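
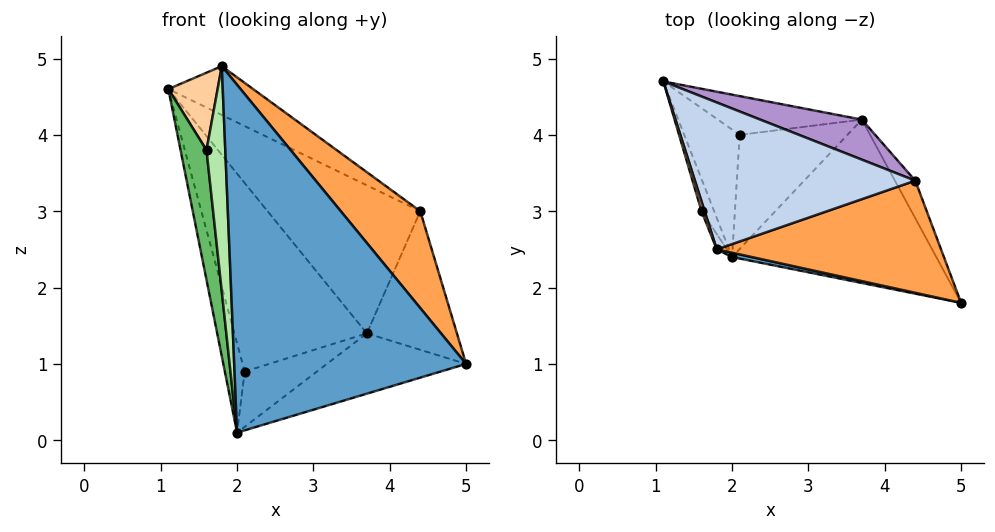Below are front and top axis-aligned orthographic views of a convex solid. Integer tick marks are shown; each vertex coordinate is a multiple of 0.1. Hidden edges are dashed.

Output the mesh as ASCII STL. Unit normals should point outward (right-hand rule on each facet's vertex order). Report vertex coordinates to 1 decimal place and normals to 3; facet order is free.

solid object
 facet normal -0.200 -0.980 0.012
  outer loop
   vertex 2.0 2.4 0.1
   vertex 5.0 1.8 1.0
   vertex 1.8 2.5 4.9
  endloop
 endfacet
 facet normal 0.505 0.272 0.819
  outer loop
   vertex 4.4 3.4 3.0
   vertex 1.1 4.7 4.6
   vertex 1.8 2.5 4.9
  endloop
 endfacet
 facet normal 0.615 -0.516 0.597
  outer loop
   vertex 4.4 3.4 3.0
   vertex 1.8 2.5 4.9
   vertex 5.0 1.8 1.0
  endloop
 endfacet
 facet normal -0.954 -0.298 0.038
  outer loop
   vertex 1.6 3.0 3.8
   vertex 1.8 2.5 4.9
   vertex 1.1 4.7 4.6
  endloop
 endfacet
 facet normal -0.965 -0.254 -0.063
  outer loop
   vertex 1.6 3.0 3.8
   vertex 1.1 4.7 4.6
   vertex 2.0 2.4 0.1
  endloop
 endfacet
 facet normal -0.905 -0.425 -0.029
  outer loop
   vertex 1.6 3.0 3.8
   vertex 2.0 2.4 0.1
   vertex 1.8 2.5 4.9
  endloop
 endfacet
 facet normal 0.331 0.327 -0.885
  outer loop
   vertex 3.7 4.2 1.4
   vertex 5.0 1.8 1.0
   vertex 2.0 2.4 0.1
  endloop
 endfacet
 facet normal 0.862 0.489 -0.133
  outer loop
   vertex 3.7 4.2 1.4
   vertex 4.4 3.4 3.0
   vertex 5.0 1.8 1.0
  endloop
 endfacet
 facet normal 0.452 0.861 0.233
  outer loop
   vertex 3.7 4.2 1.4
   vertex 1.1 4.7 4.6
   vertex 4.4 3.4 3.0
  endloop
 endfacet
 facet normal -0.935 0.204 -0.291
  outer loop
   vertex 2.1 4.0 0.9
   vertex 2.0 2.4 0.1
   vertex 1.1 4.7 4.6
  endloop
 endfacet
 facet normal -0.059 0.978 -0.201
  outer loop
   vertex 2.1 4.0 0.9
   vertex 1.1 4.7 4.6
   vertex 3.7 4.2 1.4
  endloop
 endfacet
 facet normal 0.221 0.425 -0.878
  outer loop
   vertex 2.1 4.0 0.9
   vertex 3.7 4.2 1.4
   vertex 2.0 2.4 0.1
  endloop
 endfacet
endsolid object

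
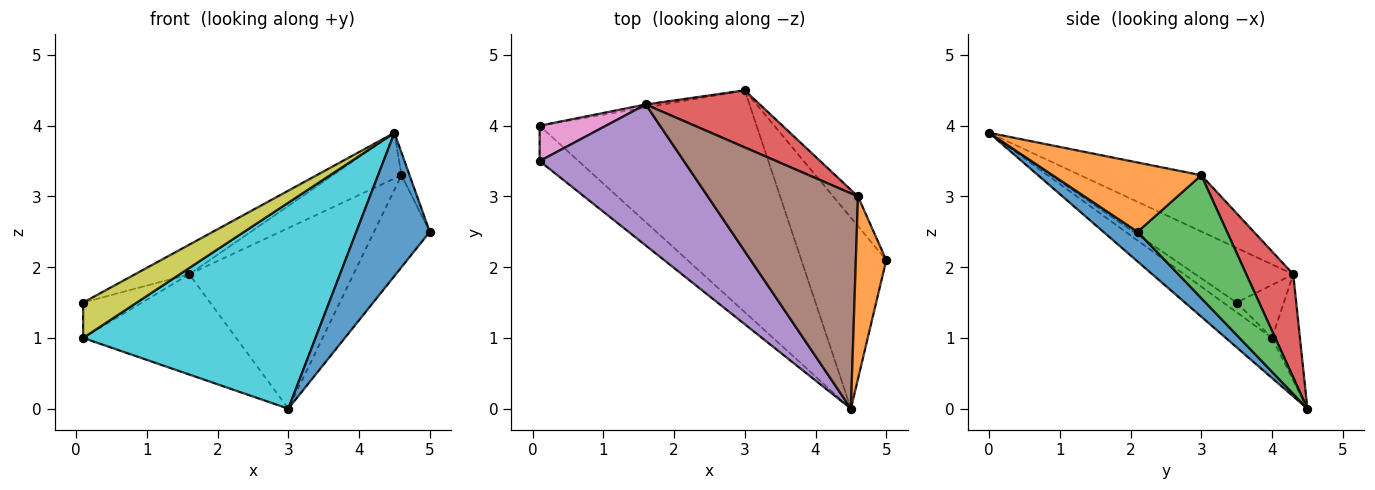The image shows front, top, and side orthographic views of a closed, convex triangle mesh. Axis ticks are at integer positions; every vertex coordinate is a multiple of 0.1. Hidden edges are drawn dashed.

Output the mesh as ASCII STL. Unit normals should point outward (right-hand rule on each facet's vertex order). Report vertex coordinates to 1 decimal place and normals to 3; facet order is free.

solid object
 facet normal 0.270 -0.578 -0.770
  outer loop
   vertex 3.0 4.5 0.0
   vertex 5.0 2.1 2.5
   vertex 4.5 0.0 3.9
  endloop
 endfacet
 facet normal 0.915 0.050 0.401
  outer loop
   vertex 4.6 3.0 3.3
   vertex 4.5 0.0 3.9
   vertex 5.0 2.1 2.5
  endloop
 endfacet
 facet normal 0.836 0.522 -0.168
  outer loop
   vertex 4.6 3.0 3.3
   vertex 5.0 2.1 2.5
   vertex 3.0 4.5 0.0
  endloop
 endfacet
 facet normal 0.263 0.920 0.291
  outer loop
   vertex 1.6 4.3 1.9
   vertex 4.6 3.0 3.3
   vertex 3.0 4.5 0.0
  endloop
 endfacet
 facet normal -0.347 0.193 0.918
  outer loop
   vertex 1.6 4.3 1.9
   vertex 0.1 3.5 1.5
   vertex 4.5 0.0 3.9
  endloop
 endfacet
 facet normal -0.344 0.195 0.918
  outer loop
   vertex 1.6 4.3 1.9
   vertex 4.5 0.0 3.9
   vertex 4.6 3.0 3.3
  endloop
 endfacet
 facet normal -0.492 0.615 0.615
  outer loop
   vertex 0.1 4.0 1.0
   vertex 0.1 3.5 1.5
   vertex 1.6 4.3 1.9
  endloop
 endfacet
 facet normal -0.179 0.983 -0.029
  outer loop
   vertex 0.1 4.0 1.0
   vertex 1.6 4.3 1.9
   vertex 3.0 4.5 0.0
  endloop
 endfacet
 facet normal -0.174 -0.696 -0.696
  outer loop
   vertex 0.1 4.0 1.0
   vertex 4.5 0.0 3.9
   vertex 0.1 3.5 1.5
  endloop
 endfacet
 facet normal -0.134 -0.674 -0.726
  outer loop
   vertex 0.1 4.0 1.0
   vertex 3.0 4.5 0.0
   vertex 4.5 0.0 3.9
  endloop
 endfacet
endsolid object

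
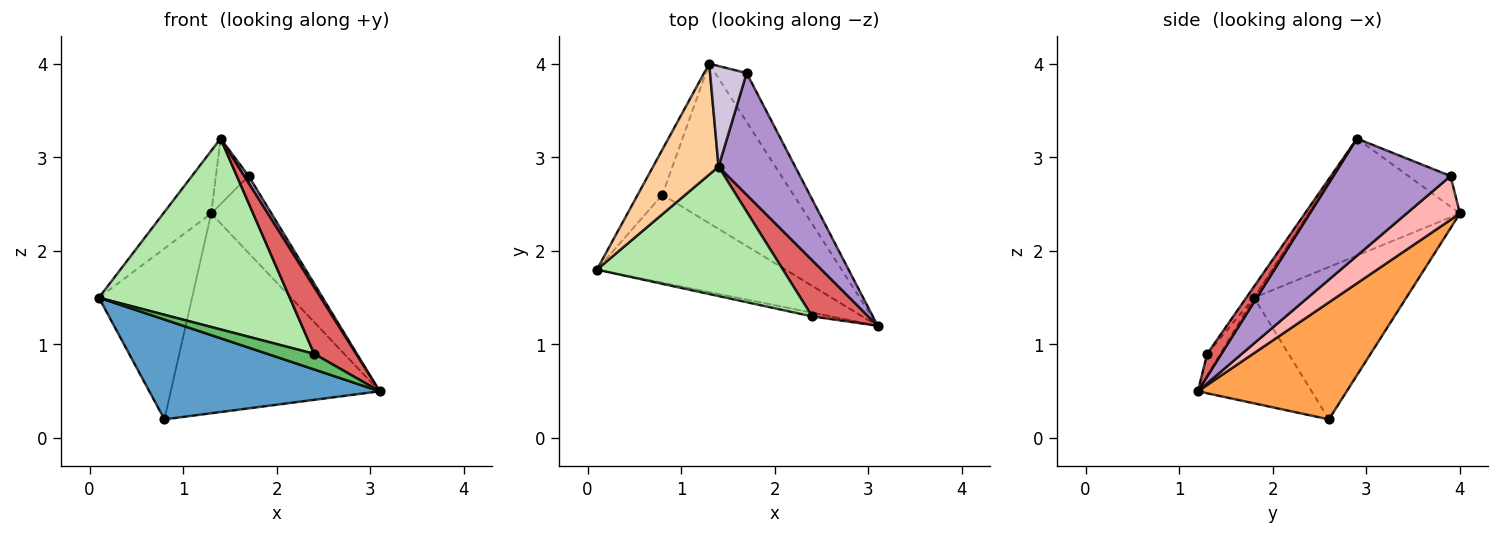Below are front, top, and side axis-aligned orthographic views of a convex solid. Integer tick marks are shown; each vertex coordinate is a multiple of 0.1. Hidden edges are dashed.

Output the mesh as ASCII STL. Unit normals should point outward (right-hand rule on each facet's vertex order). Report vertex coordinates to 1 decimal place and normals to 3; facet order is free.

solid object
 facet normal -0.347 -0.704 -0.620
  outer loop
   vertex 0.8 2.6 0.2
   vertex 3.1 1.2 0.5
   vertex 0.1 1.8 1.5
  endloop
 endfacet
 facet normal -0.845 0.517 -0.137
  outer loop
   vertex 0.8 2.6 0.2
   vertex 0.1 1.8 1.5
   vertex 1.3 4.0 2.4
  endloop
 endfacet
 facet normal 0.487 0.683 -0.545
  outer loop
   vertex 0.8 2.6 0.2
   vertex 1.3 4.0 2.4
   vertex 3.1 1.2 0.5
  endloop
 endfacet
 facet normal -0.841 0.266 0.471
  outer loop
   vertex 1.4 2.9 3.2
   vertex 1.3 4.0 2.4
   vertex 0.1 1.8 1.5
  endloop
 endfacet
 facet normal -0.263 -0.938 -0.225
  outer loop
   vertex 2.4 1.3 0.9
   vertex 0.1 1.8 1.5
   vertex 3.1 1.2 0.5
  endloop
 endfacet
 facet normal -0.034 -0.827 0.561
  outer loop
   vertex 2.4 1.3 0.9
   vertex 1.4 2.9 3.2
   vertex 0.1 1.8 1.5
  endloop
 endfacet
 facet normal 0.251 -0.740 0.624
  outer loop
   vertex 2.4 1.3 0.9
   vertex 3.1 1.2 0.5
   vertex 1.4 2.9 3.2
  endloop
 endfacet
 facet normal 0.599 0.676 -0.429
  outer loop
   vertex 1.7 3.9 2.8
   vertex 3.1 1.2 0.5
   vertex 1.3 4.0 2.4
  endloop
 endfacet
 facet normal 0.837 -0.032 0.547
  outer loop
   vertex 1.7 3.9 2.8
   vertex 1.4 2.9 3.2
   vertex 3.1 1.2 0.5
  endloop
 endfacet
 facet normal -0.574 0.447 0.686
  outer loop
   vertex 1.7 3.9 2.8
   vertex 1.3 4.0 2.4
   vertex 1.4 2.9 3.2
  endloop
 endfacet
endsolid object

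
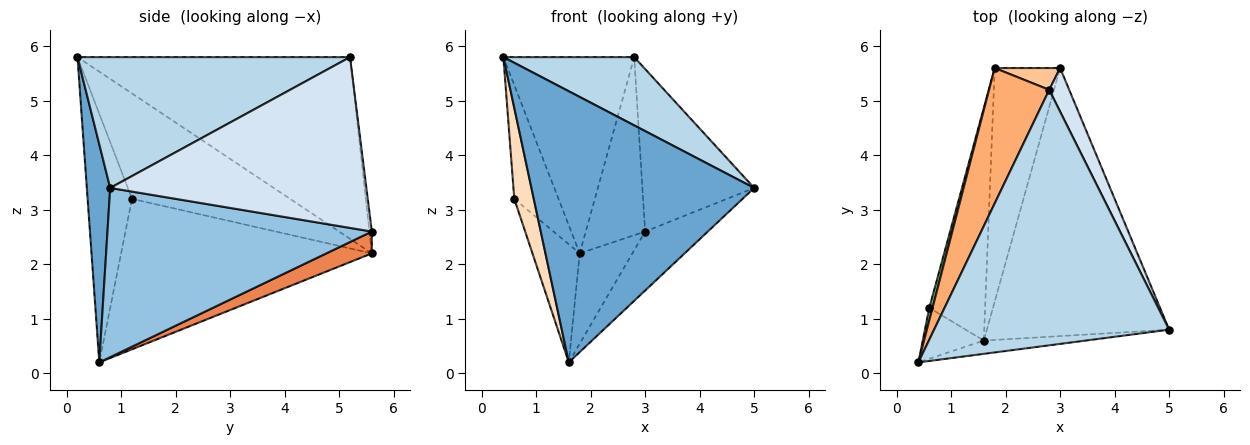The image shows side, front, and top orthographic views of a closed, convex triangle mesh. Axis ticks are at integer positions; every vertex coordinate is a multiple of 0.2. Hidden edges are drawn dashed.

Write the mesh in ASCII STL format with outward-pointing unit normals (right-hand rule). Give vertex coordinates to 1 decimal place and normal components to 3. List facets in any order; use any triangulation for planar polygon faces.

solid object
 facet normal 0.104 -0.993 -0.049
  outer loop
   vertex 1.6 0.6 0.2
   vertex 5.0 0.8 3.4
   vertex 0.4 0.2 5.8
  endloop
 endfacet
 facet normal 0.672 0.159 -0.724
  outer loop
   vertex 1.6 0.6 0.2
   vertex 3.0 5.6 2.6
   vertex 5.0 0.8 3.4
  endloop
 endfacet
 facet normal 0.474 -0.227 0.851
  outer loop
   vertex 2.8 5.2 5.8
   vertex 0.4 0.2 5.8
   vertex 5.0 0.8 3.4
  endloop
 endfacet
 facet normal 0.911 0.398 0.107
  outer loop
   vertex 2.8 5.2 5.8
   vertex 5.0 0.8 3.4
   vertex 3.0 5.6 2.6
  endloop
 endfacet
 facet normal 0.297 0.344 -0.891
  outer loop
   vertex 1.8 5.6 2.2
   vertex 3.0 5.6 2.6
   vertex 1.6 0.6 0.2
  endloop
 endfacet
 facet normal -0.864 0.415 0.286
  outer loop
   vertex 1.8 5.6 2.2
   vertex 0.4 0.2 5.8
   vertex 2.8 5.2 5.8
  endloop
 endfacet
 facet normal -0.040 0.992 0.121
  outer loop
   vertex 1.8 5.6 2.2
   vertex 2.8 5.2 5.8
   vertex 3.0 5.6 2.6
  endloop
 endfacet
 facet normal -0.893 -0.392 -0.219
  outer loop
   vertex 0.6 1.2 3.2
   vertex 1.6 0.6 0.2
   vertex 0.4 0.2 5.8
  endloop
 endfacet
 facet normal -0.963 0.269 0.030
  outer loop
   vertex 0.6 1.2 3.2
   vertex 0.4 0.2 5.8
   vertex 1.8 5.6 2.2
  endloop
 endfacet
 facet normal -0.923 0.174 -0.343
  outer loop
   vertex 0.6 1.2 3.2
   vertex 1.8 5.6 2.2
   vertex 1.6 0.6 0.2
  endloop
 endfacet
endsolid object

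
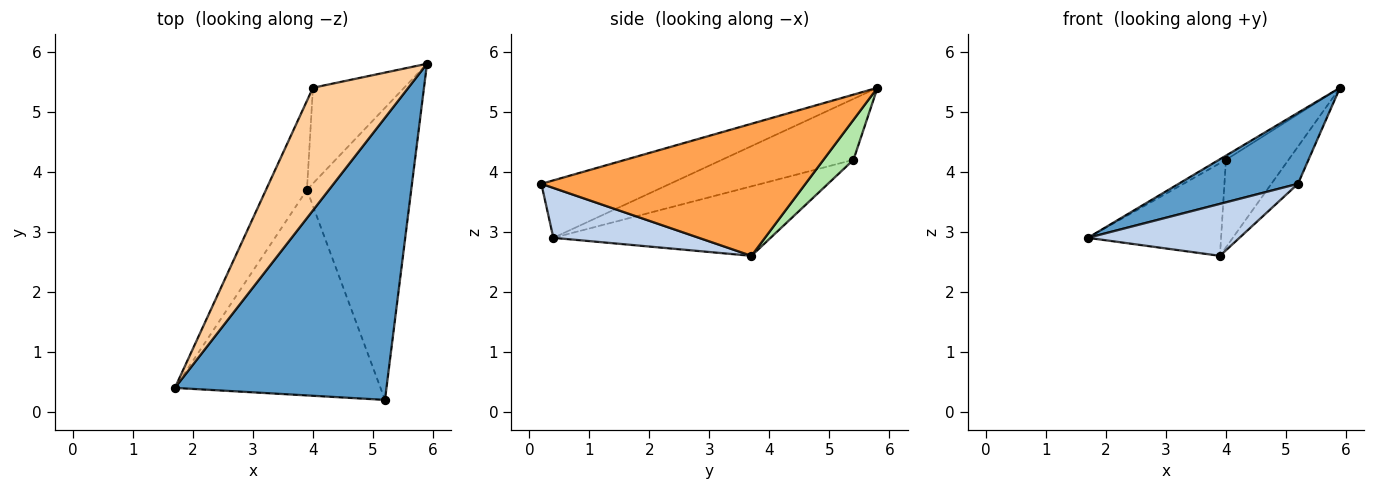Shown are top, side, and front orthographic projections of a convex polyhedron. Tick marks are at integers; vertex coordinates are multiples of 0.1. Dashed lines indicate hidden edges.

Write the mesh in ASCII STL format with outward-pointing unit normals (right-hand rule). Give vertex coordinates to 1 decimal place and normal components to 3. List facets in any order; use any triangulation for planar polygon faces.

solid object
 facet normal -0.255 -0.236 0.938
  outer loop
   vertex 5.2 0.2 3.8
   vertex 5.9 5.8 5.4
   vertex 1.7 0.4 2.9
  endloop
 endfacet
 facet normal 0.229 -0.238 -0.944
  outer loop
   vertex 3.9 3.7 2.6
   vertex 5.2 0.2 3.8
   vertex 1.7 0.4 2.9
  endloop
 endfacet
 facet normal 0.782 0.079 -0.618
  outer loop
   vertex 3.9 3.7 2.6
   vertex 5.9 5.8 5.4
   vertex 5.2 0.2 3.8
  endloop
 endfacet
 facet normal -0.538 0.028 0.842
  outer loop
   vertex 4.0 5.4 4.2
   vertex 1.7 0.4 2.9
   vertex 5.9 5.8 5.4
  endloop
 endfacet
 facet normal -0.762 0.467 -0.449
  outer loop
   vertex 4.0 5.4 4.2
   vertex 3.9 3.7 2.6
   vertex 1.7 0.4 2.9
  endloop
 endfacet
 facet normal 0.308 0.642 -0.702
  outer loop
   vertex 4.0 5.4 4.2
   vertex 5.9 5.8 5.4
   vertex 3.9 3.7 2.6
  endloop
 endfacet
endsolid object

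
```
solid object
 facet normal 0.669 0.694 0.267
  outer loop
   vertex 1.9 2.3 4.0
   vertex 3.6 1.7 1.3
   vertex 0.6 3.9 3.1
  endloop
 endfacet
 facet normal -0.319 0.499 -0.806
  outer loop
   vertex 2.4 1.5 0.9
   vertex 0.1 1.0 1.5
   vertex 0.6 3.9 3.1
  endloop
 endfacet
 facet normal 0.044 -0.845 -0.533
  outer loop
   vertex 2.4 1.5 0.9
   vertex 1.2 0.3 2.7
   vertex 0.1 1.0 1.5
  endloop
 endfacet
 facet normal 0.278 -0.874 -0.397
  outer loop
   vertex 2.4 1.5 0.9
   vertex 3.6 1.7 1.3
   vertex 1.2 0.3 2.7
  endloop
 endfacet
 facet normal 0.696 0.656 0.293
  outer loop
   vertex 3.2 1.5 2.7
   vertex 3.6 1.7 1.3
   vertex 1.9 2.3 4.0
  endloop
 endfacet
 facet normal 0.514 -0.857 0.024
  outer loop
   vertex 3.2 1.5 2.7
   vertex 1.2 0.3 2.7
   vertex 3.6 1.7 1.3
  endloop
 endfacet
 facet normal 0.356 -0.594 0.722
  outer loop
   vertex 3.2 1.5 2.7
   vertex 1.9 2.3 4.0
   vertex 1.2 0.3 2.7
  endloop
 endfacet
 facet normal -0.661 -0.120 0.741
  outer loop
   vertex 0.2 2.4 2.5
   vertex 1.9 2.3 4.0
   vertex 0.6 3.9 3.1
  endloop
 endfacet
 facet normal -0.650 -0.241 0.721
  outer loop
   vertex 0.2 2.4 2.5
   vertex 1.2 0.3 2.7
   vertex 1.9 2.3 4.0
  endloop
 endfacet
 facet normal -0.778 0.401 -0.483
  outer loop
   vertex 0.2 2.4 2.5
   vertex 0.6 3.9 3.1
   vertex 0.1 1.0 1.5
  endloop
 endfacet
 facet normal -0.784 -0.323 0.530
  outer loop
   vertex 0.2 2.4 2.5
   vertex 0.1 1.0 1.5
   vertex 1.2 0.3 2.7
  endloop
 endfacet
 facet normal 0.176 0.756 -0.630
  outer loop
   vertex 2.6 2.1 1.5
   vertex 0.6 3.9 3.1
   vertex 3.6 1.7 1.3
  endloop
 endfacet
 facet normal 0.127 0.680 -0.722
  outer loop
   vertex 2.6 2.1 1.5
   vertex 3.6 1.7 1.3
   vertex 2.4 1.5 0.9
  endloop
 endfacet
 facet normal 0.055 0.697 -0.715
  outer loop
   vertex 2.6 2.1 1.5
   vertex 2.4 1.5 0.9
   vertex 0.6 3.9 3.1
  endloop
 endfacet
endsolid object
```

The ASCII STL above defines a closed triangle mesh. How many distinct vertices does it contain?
9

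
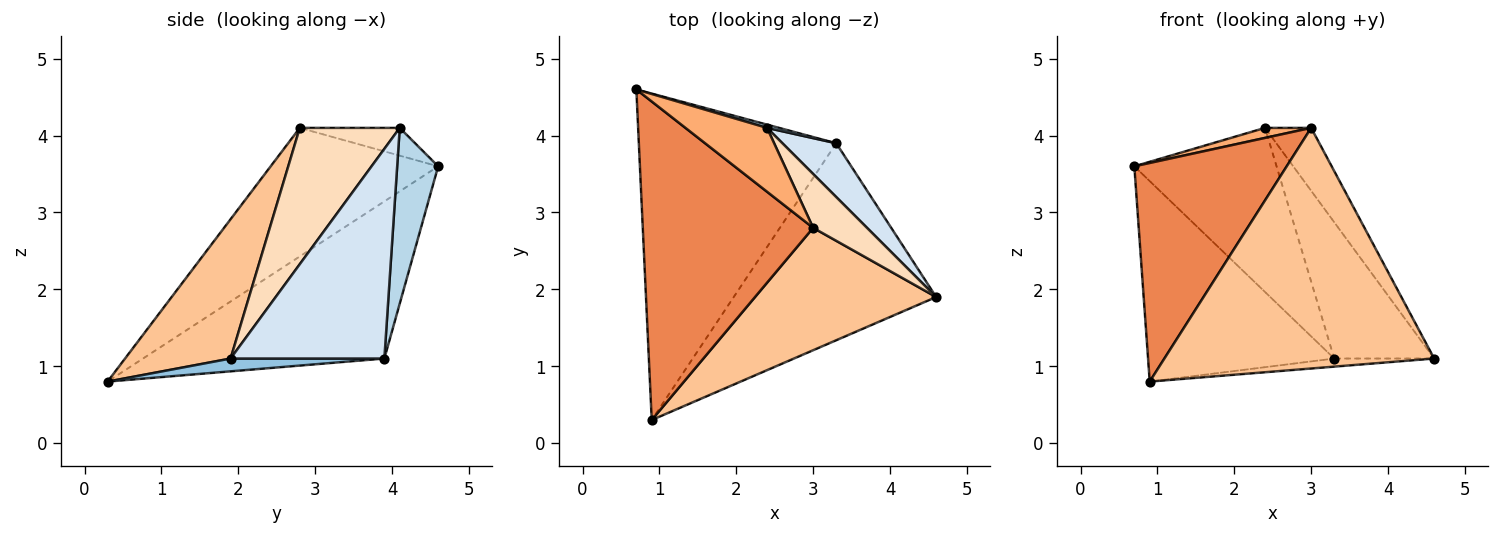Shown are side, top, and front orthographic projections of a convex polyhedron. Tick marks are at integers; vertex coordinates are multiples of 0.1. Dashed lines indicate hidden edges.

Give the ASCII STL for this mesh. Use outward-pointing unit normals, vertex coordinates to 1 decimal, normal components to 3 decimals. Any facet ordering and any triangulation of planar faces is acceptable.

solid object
 facet normal -0.561 0.433 -0.705
  outer loop
   vertex 3.3 3.9 1.1
   vertex 0.9 0.3 0.8
   vertex 0.7 4.6 3.6
  endloop
 endfacet
 facet normal 0.063 0.041 -0.997
  outer loop
   vertex 3.3 3.9 1.1
   vertex 4.6 1.9 1.1
   vertex 0.9 0.3 0.8
  endloop
 endfacet
 facet normal 0.277 0.961 0.019
  outer loop
   vertex 3.3 3.9 1.1
   vertex 0.7 4.6 3.6
   vertex 2.4 4.1 4.1
  endloop
 endfacet
 facet normal 0.820 0.533 0.210
  outer loop
   vertex 3.3 3.9 1.1
   vertex 2.4 4.1 4.1
   vertex 4.6 1.9 1.1
  endloop
 endfacet
 facet normal -0.528 -0.480 0.700
  outer loop
   vertex 3.0 2.8 4.1
   vertex 0.7 4.6 3.6
   vertex 0.9 0.3 0.8
  endloop
 endfacet
 facet normal -0.319 -0.147 0.936
  outer loop
   vertex 3.0 2.8 4.1
   vertex 2.4 4.1 4.1
   vertex 0.7 4.6 3.6
  endloop
 endfacet
 facet normal 0.329 -0.842 0.428
  outer loop
   vertex 3.0 2.8 4.1
   vertex 0.9 0.3 0.8
   vertex 4.6 1.9 1.1
  endloop
 endfacet
 facet normal 0.855 0.394 0.337
  outer loop
   vertex 3.0 2.8 4.1
   vertex 4.6 1.9 1.1
   vertex 2.4 4.1 4.1
  endloop
 endfacet
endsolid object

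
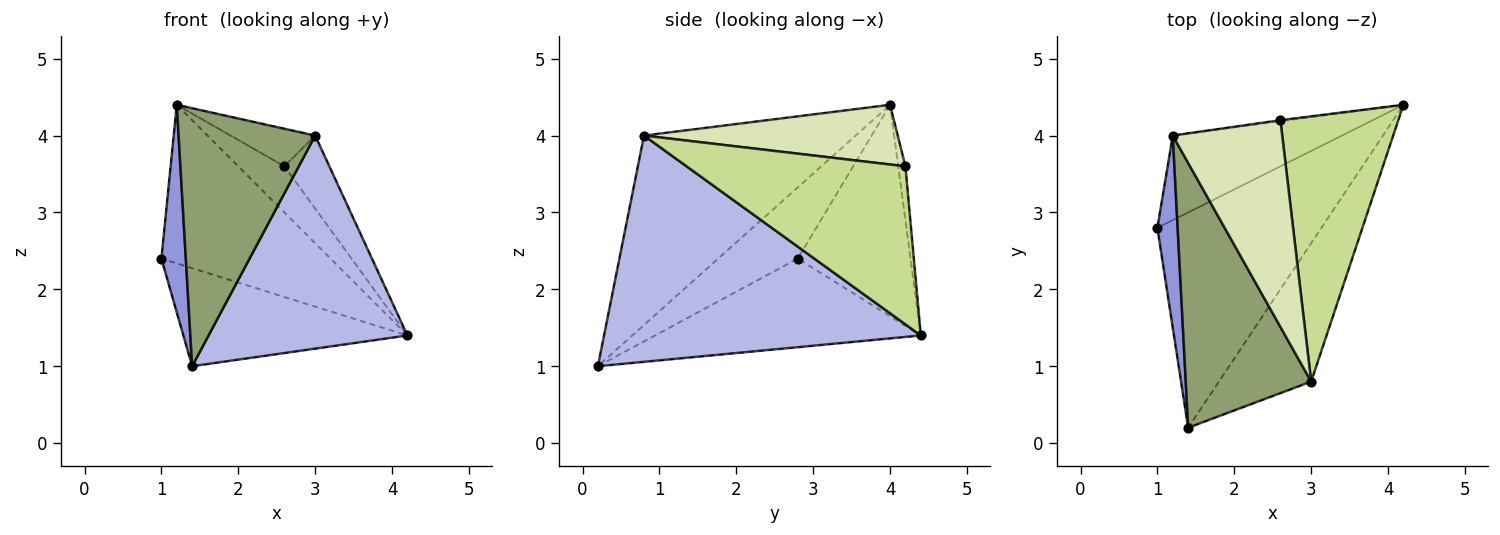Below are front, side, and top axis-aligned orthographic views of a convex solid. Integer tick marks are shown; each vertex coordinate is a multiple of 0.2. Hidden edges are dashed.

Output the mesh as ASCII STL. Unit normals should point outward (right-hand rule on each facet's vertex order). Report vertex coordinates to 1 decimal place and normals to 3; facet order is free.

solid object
 facet normal -0.441 0.372 -0.817
  outer loop
   vertex 1.4 0.2 1.0
   vertex 1.0 2.8 2.4
   vertex 4.2 4.4 1.4
  endloop
 endfacet
 facet normal -0.507 0.761 -0.406
  outer loop
   vertex 1.2 4.0 4.4
   vertex 4.2 4.4 1.4
   vertex 1.0 2.8 2.4
  endloop
 endfacet
 facet normal -0.923 -0.283 0.262
  outer loop
   vertex 1.2 4.0 4.4
   vertex 1.0 2.8 2.4
   vertex 1.4 0.2 1.0
  endloop
 endfacet
 facet normal 0.801 -0.503 -0.326
  outer loop
   vertex 3.0 0.8 4.0
   vertex 1.4 0.2 1.0
   vertex 4.2 4.4 1.4
  endloop
 endfacet
 facet normal -0.734 -0.474 0.486
  outer loop
   vertex 3.0 0.8 4.0
   vertex 1.2 4.0 4.4
   vertex 1.4 0.2 1.0
  endloop
 endfacet
 facet normal -0.154 0.988 -0.022
  outer loop
   vertex 2.6 4.2 3.6
   vertex 4.2 4.4 1.4
   vertex 1.2 4.0 4.4
  endloop
 endfacet
 facet normal 0.791 0.162 0.590
  outer loop
   vertex 2.6 4.2 3.6
   vertex 3.0 0.8 4.0
   vertex 4.2 4.4 1.4
  endloop
 endfacet
 facet normal 0.473 0.158 0.867
  outer loop
   vertex 2.6 4.2 3.6
   vertex 1.2 4.0 4.4
   vertex 3.0 0.8 4.0
  endloop
 endfacet
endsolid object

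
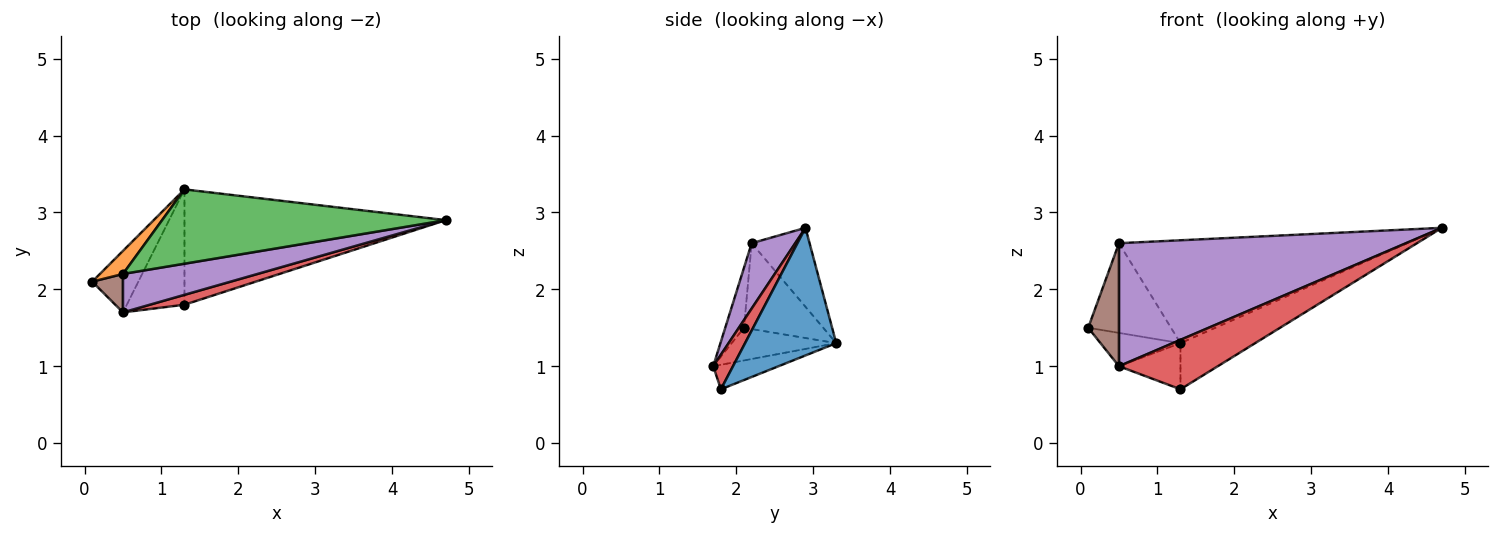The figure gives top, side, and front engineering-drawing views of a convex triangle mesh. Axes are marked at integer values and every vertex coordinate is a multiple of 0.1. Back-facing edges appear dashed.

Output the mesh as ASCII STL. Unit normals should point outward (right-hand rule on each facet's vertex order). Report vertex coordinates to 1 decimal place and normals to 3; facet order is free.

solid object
 facet normal 0.413 0.338 -0.846
  outer loop
   vertex 1.3 1.8 0.7
   vertex 1.3 3.3 1.3
   vertex 4.7 2.9 2.8
  endloop
 endfacet
 facet normal -0.680 0.710 0.183
  outer loop
   vertex 0.5 2.2 2.6
   vertex 1.3 3.3 1.3
   vertex 0.1 2.1 1.5
  endloop
 endfacet
 facet normal -0.161 0.800 0.578
  outer loop
   vertex 0.5 2.2 2.6
   vertex 4.7 2.9 2.8
   vertex 1.3 3.3 1.3
  endloop
 endfacet
 facet normal 0.192 -0.962 0.192
  outer loop
   vertex 0.5 1.7 1.0
   vertex 1.3 1.8 0.7
   vertex 4.7 2.9 2.8
  endloop
 endfacet
 facet normal 0.143 -0.945 0.295
  outer loop
   vertex 0.5 1.7 1.0
   vertex 4.7 2.9 2.8
   vertex 0.5 2.2 2.6
  endloop
 endfacet
 facet normal -0.503 -0.825 0.258
  outer loop
   vertex 0.5 1.7 1.0
   vertex 0.5 2.2 2.6
   vertex 0.1 2.1 1.5
  endloop
 endfacet
 facet normal -0.529 0.404 -0.746
  outer loop
   vertex 0.5 1.7 1.0
   vertex 0.1 2.1 1.5
   vertex 1.3 3.3 1.3
  endloop
 endfacet
 facet normal -0.367 0.345 -0.864
  outer loop
   vertex 0.5 1.7 1.0
   vertex 1.3 3.3 1.3
   vertex 1.3 1.8 0.7
  endloop
 endfacet
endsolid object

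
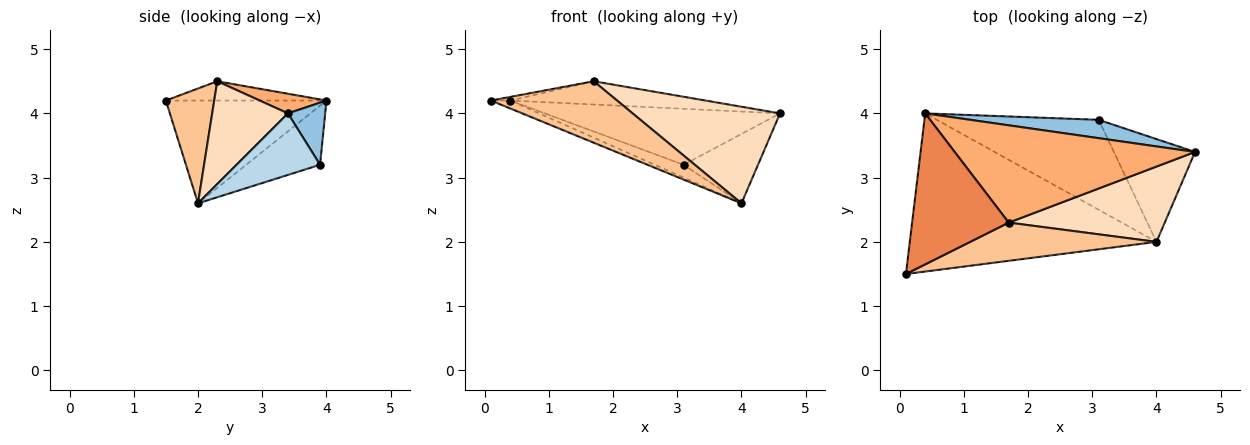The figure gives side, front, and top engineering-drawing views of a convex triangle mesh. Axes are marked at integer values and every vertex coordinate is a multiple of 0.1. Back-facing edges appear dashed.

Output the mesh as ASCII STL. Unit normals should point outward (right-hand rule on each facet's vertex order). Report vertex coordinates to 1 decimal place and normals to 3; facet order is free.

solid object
 facet normal -0.384 0.046 -0.922
  outer loop
   vertex 4.0 2.0 2.6
   vertex 0.1 1.5 4.2
   vertex 0.4 4.0 4.2
  endloop
 endfacet
 facet normal 0.149 0.940 0.308
  outer loop
   vertex 3.1 3.9 3.2
   vertex 0.4 4.0 4.2
   vertex 4.6 3.4 4.0
  endloop
 endfacet
 facet normal 0.532 0.474 -0.702
  outer loop
   vertex 3.1 3.9 3.2
   vertex 4.6 3.4 4.0
   vertex 4.0 2.0 2.6
  endloop
 endfacet
 facet normal -0.340 0.133 -0.931
  outer loop
   vertex 3.1 3.9 3.2
   vertex 4.0 2.0 2.6
   vertex 0.4 4.0 4.2
  endloop
 endfacet
 facet normal -0.196 0.023 0.980
  outer loop
   vertex 1.7 2.3 4.5
   vertex 0.4 4.0 4.2
   vertex 0.1 1.5 4.2
  endloop
 endfacet
 facet normal 0.079 0.232 0.970
  outer loop
   vertex 1.7 2.3 4.5
   vertex 4.6 3.4 4.0
   vertex 0.4 4.0 4.2
  endloop
 endfacet
 facet normal 0.310 -0.807 0.502
  outer loop
   vertex 1.7 2.3 4.5
   vertex 0.1 1.5 4.2
   vertex 4.0 2.0 2.6
  endloop
 endfacet
 facet normal 0.375 -0.731 0.570
  outer loop
   vertex 1.7 2.3 4.5
   vertex 4.0 2.0 2.6
   vertex 4.6 3.4 4.0
  endloop
 endfacet
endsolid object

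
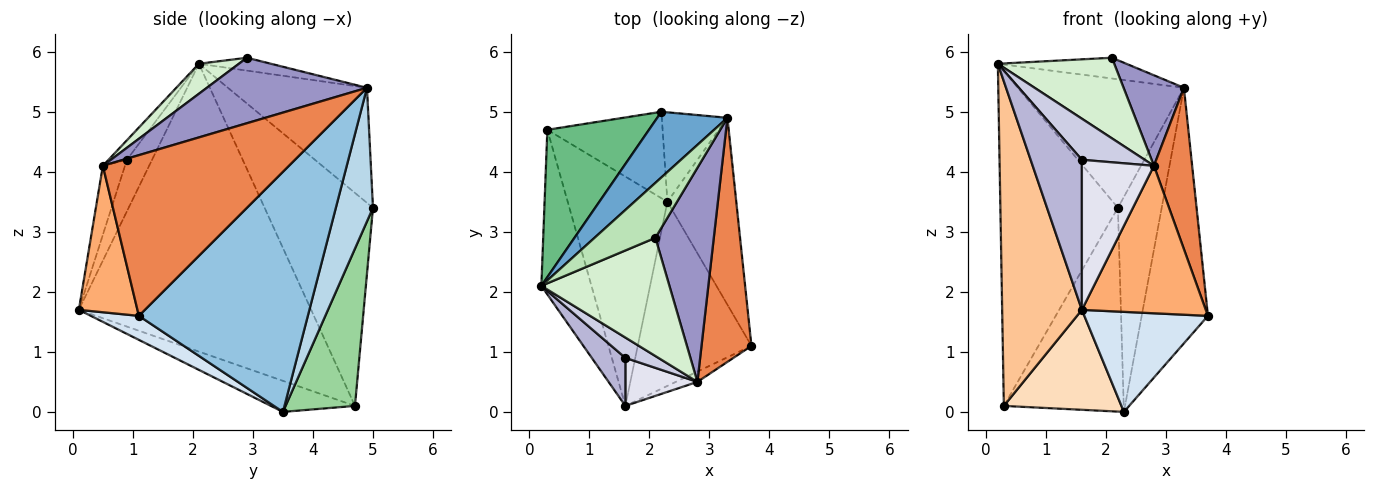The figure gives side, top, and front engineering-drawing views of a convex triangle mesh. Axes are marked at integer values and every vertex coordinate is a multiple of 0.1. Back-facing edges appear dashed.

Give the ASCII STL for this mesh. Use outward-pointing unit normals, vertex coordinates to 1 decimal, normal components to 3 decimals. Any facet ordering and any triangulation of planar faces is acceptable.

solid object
 facet normal -0.598 0.714 0.365
  outer loop
   vertex 3.3 4.9 5.4
   vertex 2.2 5.0 3.4
   vertex 0.2 2.1 5.8
  endloop
 endfacet
 facet normal 0.899 0.353 -0.258
  outer loop
   vertex 3.3 4.9 5.4
   vertex 3.7 1.1 1.6
   vertex 2.3 3.5 0.0
  endloop
 endfacet
 facet normal 0.616 0.727 -0.303
  outer loop
   vertex 3.3 4.9 5.4
   vertex 2.3 3.5 0.0
   vertex 2.2 5.0 3.4
  endloop
 endfacet
 facet normal 0.182 -0.469 -0.864
  outer loop
   vertex 1.6 0.1 1.7
   vertex 2.3 3.5 0.0
   vertex 3.7 1.1 1.6
  endloop
 endfacet
 facet normal 0.937 -0.193 0.291
  outer loop
   vertex 2.8 0.5 4.1
   vertex 3.7 1.1 1.6
   vertex 3.3 4.9 5.4
  endloop
 endfacet
 facet normal 0.427 -0.902 -0.063
  outer loop
   vertex 2.8 0.5 4.1
   vertex 1.6 0.1 1.7
   vertex 3.7 1.1 1.6
  endloop
 endfacet
 facet normal -0.933 -0.320 -0.162
  outer loop
   vertex 0.3 4.7 0.1
   vertex 1.6 0.1 1.7
   vertex 0.2 2.1 5.8
  endloop
 endfacet
 facet normal -0.275 -0.384 -0.881
  outer loop
   vertex 0.3 4.7 0.1
   vertex 2.3 3.5 0.0
   vertex 1.6 0.1 1.7
  endloop
 endfacet
 facet normal -0.645 0.700 0.308
  outer loop
   vertex 0.3 4.7 0.1
   vertex 0.2 2.1 5.8
   vertex 2.2 5.0 3.4
  endloop
 endfacet
 facet normal 0.470 0.812 -0.345
  outer loop
   vertex 0.3 4.7 0.1
   vertex 2.2 5.0 3.4
   vertex 2.3 3.5 0.0
  endloop
 endfacet
 facet normal -0.194 0.346 0.918
  outer loop
   vertex 2.1 2.9 5.9
   vertex 3.3 4.9 5.4
   vertex 0.2 2.1 5.8
  endloop
 endfacet
 facet normal 0.190 -0.553 0.811
  outer loop
   vertex 2.1 2.9 5.9
   vertex 0.2 2.1 5.8
   vertex 2.8 0.5 4.1
  endloop
 endfacet
 facet normal 0.718 -0.271 0.641
  outer loop
   vertex 2.1 2.9 5.9
   vertex 2.8 0.5 4.1
   vertex 3.3 4.9 5.4
  endloop
 endfacet
 facet normal -0.424 -0.863 0.276
  outer loop
   vertex 1.6 0.9 4.2
   vertex 0.2 2.1 5.8
   vertex 1.6 0.1 1.7
  endloop
 endfacet
 facet normal -0.253 -0.867 0.429
  outer loop
   vertex 1.6 0.9 4.2
   vertex 2.8 0.5 4.1
   vertex 0.2 2.1 5.8
  endloop
 endfacet
 facet normal -0.280 -0.914 0.293
  outer loop
   vertex 1.6 0.9 4.2
   vertex 1.6 0.1 1.7
   vertex 2.8 0.5 4.1
  endloop
 endfacet
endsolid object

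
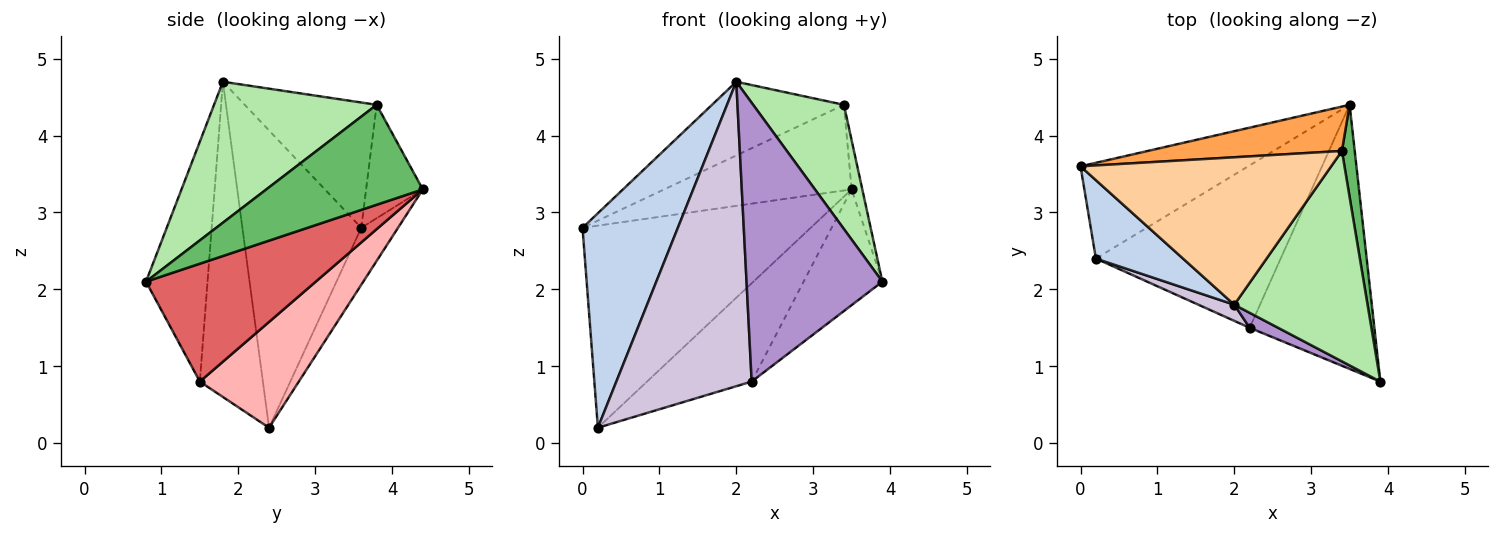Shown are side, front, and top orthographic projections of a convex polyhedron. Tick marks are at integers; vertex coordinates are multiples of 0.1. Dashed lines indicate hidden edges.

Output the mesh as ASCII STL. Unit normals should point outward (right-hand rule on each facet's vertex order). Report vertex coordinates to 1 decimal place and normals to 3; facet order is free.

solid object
 facet normal -0.144 0.894 -0.424
  outer loop
   vertex 0.2 2.4 0.2
   vertex 0.0 3.6 2.8
   vertex 3.5 4.4 3.3
  endloop
 endfacet
 facet normal -0.761 -0.610 0.223
  outer loop
   vertex 0.2 2.4 0.2
   vertex 2.0 1.8 4.7
   vertex 0.0 3.6 2.8
  endloop
 endfacet
 facet normal -0.259 0.858 0.444
  outer loop
   vertex 3.4 3.8 4.4
   vertex 3.5 4.4 3.3
   vertex 0.0 3.6 2.8
  endloop
 endfacet
 facet normal -0.408 0.408 0.816
  outer loop
   vertex 3.4 3.8 4.4
   vertex 0.0 3.6 2.8
   vertex 2.0 1.8 4.7
  endloop
 endfacet
 facet normal 0.990 0.068 0.127
  outer loop
   vertex 3.4 3.8 4.4
   vertex 3.9 0.8 2.1
   vertex 3.5 4.4 3.3
  endloop
 endfacet
 facet normal 0.673 -0.376 0.637
  outer loop
   vertex 3.4 3.8 4.4
   vertex 2.0 1.8 4.7
   vertex 3.9 0.8 2.1
  endloop
 endfacet
 facet normal 0.655 0.304 -0.692
  outer loop
   vertex 2.2 1.5 0.8
   vertex 3.5 4.4 3.3
   vertex 3.9 0.8 2.1
  endloop
 endfacet
 facet normal 0.440 0.465 -0.768
  outer loop
   vertex 2.2 1.5 0.8
   vertex 0.2 2.4 0.2
   vertex 3.5 4.4 3.3
  endloop
 endfacet
 facet normal -0.412 -0.910 0.049
  outer loop
   vertex 2.2 1.5 0.8
   vertex 3.9 0.8 2.1
   vertex 2.0 1.8 4.7
  endloop
 endfacet
 facet normal -0.422 -0.905 0.048
  outer loop
   vertex 2.2 1.5 0.8
   vertex 2.0 1.8 4.7
   vertex 0.2 2.4 0.2
  endloop
 endfacet
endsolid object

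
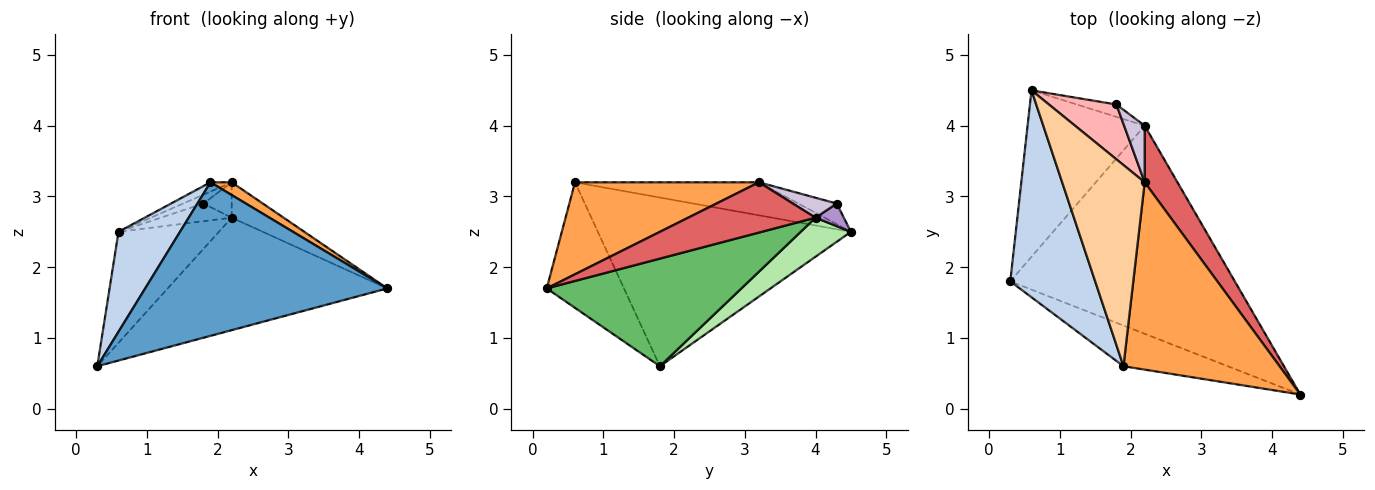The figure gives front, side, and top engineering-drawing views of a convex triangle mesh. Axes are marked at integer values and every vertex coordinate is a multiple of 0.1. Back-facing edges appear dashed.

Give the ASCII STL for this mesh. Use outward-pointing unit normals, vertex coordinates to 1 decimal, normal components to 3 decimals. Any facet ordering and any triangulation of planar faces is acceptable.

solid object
 facet normal -0.295 -0.924 -0.245
  outer loop
   vertex 1.9 0.6 3.2
   vertex 0.3 1.8 0.6
   vertex 4.4 0.2 1.7
  endloop
 endfacet
 facet normal -0.873 -0.212 0.439
  outer loop
   vertex 1.9 0.6 3.2
   vertex 0.6 4.5 2.5
   vertex 0.3 1.8 0.6
  endloop
 endfacet
 facet normal 0.507 -0.058 0.860
  outer loop
   vertex 2.2 3.2 3.2
   vertex 1.9 0.6 3.2
   vertex 4.4 0.2 1.7
  endloop
 endfacet
 facet normal -0.371 0.043 0.928
  outer loop
   vertex 2.2 3.2 3.2
   vertex 0.6 4.5 2.5
   vertex 1.9 0.6 3.2
  endloop
 endfacet
 facet normal 0.388 0.438 -0.811
  outer loop
   vertex 2.2 4.0 2.7
   vertex 4.4 0.2 1.7
   vertex 0.3 1.8 0.6
  endloop
 endfacet
 facet normal 0.267 0.535 -0.802
  outer loop
   vertex 2.2 4.0 2.7
   vertex 0.3 1.8 0.6
   vertex 0.6 4.5 2.5
  endloop
 endfacet
 facet normal 0.793 0.323 0.517
  outer loop
   vertex 2.2 4.0 2.7
   vertex 2.2 3.2 3.2
   vertex 4.4 0.2 1.7
  endloop
 endfacet
 facet normal -0.290 0.152 0.945
  outer loop
   vertex 1.8 4.3 2.9
   vertex 0.6 4.5 2.5
   vertex 2.2 3.2 3.2
  endloop
 endfacet
 facet normal 0.311 0.778 -0.545
  outer loop
   vertex 1.8 4.3 2.9
   vertex 2.2 4.0 2.7
   vertex 0.6 4.5 2.5
  endloop
 endfacet
 facet normal 0.635 0.410 0.655
  outer loop
   vertex 1.8 4.3 2.9
   vertex 2.2 3.2 3.2
   vertex 2.2 4.0 2.7
  endloop
 endfacet
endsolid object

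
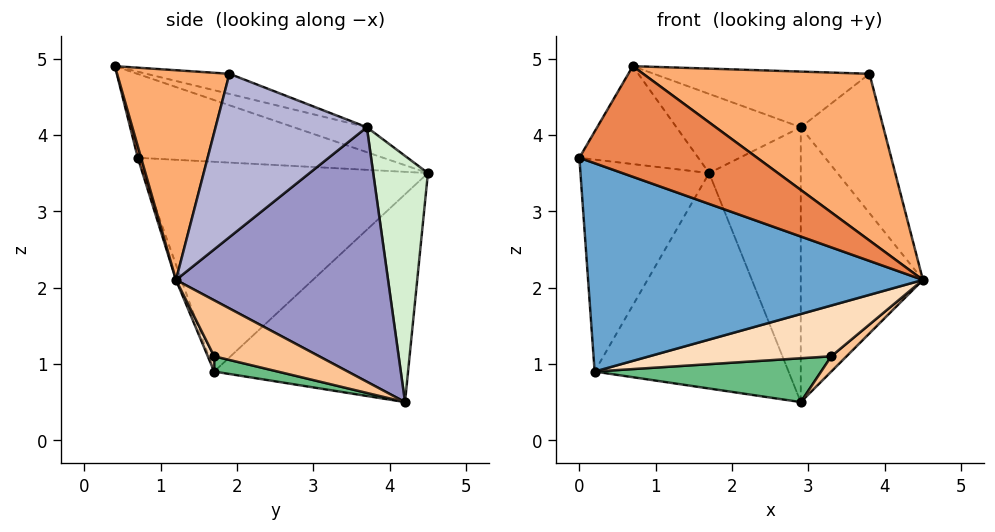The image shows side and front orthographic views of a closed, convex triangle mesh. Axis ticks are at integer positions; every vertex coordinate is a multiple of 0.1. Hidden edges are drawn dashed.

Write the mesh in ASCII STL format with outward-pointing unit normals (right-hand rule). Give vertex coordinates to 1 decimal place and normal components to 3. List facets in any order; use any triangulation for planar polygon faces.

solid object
 facet normal -0.015 -0.941 -0.337
  outer loop
   vertex 0.2 1.7 0.9
   vertex 4.5 1.2 2.1
   vertex 0.0 0.7 3.7
  endloop
 endfacet
 facet normal -0.908 0.411 0.082
  outer loop
   vertex 0.2 1.7 0.9
   vertex 0.0 0.7 3.7
   vertex 1.7 4.5 3.5
  endloop
 endfacet
 facet normal -0.667 0.667 -0.333
  outer loop
   vertex 0.2 1.7 0.9
   vertex 1.7 4.5 3.5
   vertex 2.9 4.2 0.5
  endloop
 endfacet
 facet normal -0.760 0.368 0.535
  outer loop
   vertex 0.7 0.4 4.9
   vertex 1.7 4.5 3.5
   vertex 0.0 0.7 3.7
  endloop
 endfacet
 facet normal 0.018 -0.967 -0.252
  outer loop
   vertex 0.7 0.4 4.9
   vertex 0.0 0.7 3.7
   vertex 4.5 1.2 2.1
  endloop
 endfacet
 facet normal 0.420 -0.846 0.328
  outer loop
   vertex 0.7 0.4 4.9
   vertex 4.5 1.2 2.1
   vertex 3.8 1.9 4.8
  endloop
 endfacet
 facet normal 0.615 -0.090 -0.783
  outer loop
   vertex 3.3 1.7 1.1
   vertex 2.9 4.2 0.5
   vertex 4.5 1.2 2.1
  endloop
 endfacet
 facet normal 0.031 -0.879 -0.476
  outer loop
   vertex 3.3 1.7 1.1
   vertex 4.5 1.2 2.1
   vertex 0.2 1.7 0.9
  endloop
 endfacet
 facet normal 0.063 -0.223 -0.973
  outer loop
   vertex 3.3 1.7 1.1
   vertex 0.2 1.7 0.9
   vertex 2.9 4.2 0.5
  endloop
 endfacet
 facet normal -0.213 0.362 0.908
  outer loop
   vertex 2.9 3.7 4.1
   vertex 1.7 4.5 3.5
   vertex 0.7 0.4 4.9
  endloop
 endfacet
 facet normal -0.119 0.308 0.944
  outer loop
   vertex 2.9 3.7 4.1
   vertex 0.7 0.4 4.9
   vertex 3.8 1.9 4.8
  endloop
 endfacet
 facet normal 0.509 0.853 0.118
  outer loop
   vertex 2.9 3.7 4.1
   vertex 2.9 4.2 0.5
   vertex 1.7 4.5 3.5
  endloop
 endfacet
 facet normal 0.864 0.498 0.069
  outer loop
   vertex 2.9 3.7 4.1
   vertex 4.5 1.2 2.1
   vertex 2.9 4.2 0.5
  endloop
 endfacet
 facet normal 0.873 0.477 0.103
  outer loop
   vertex 2.9 3.7 4.1
   vertex 3.8 1.9 4.8
   vertex 4.5 1.2 2.1
  endloop
 endfacet
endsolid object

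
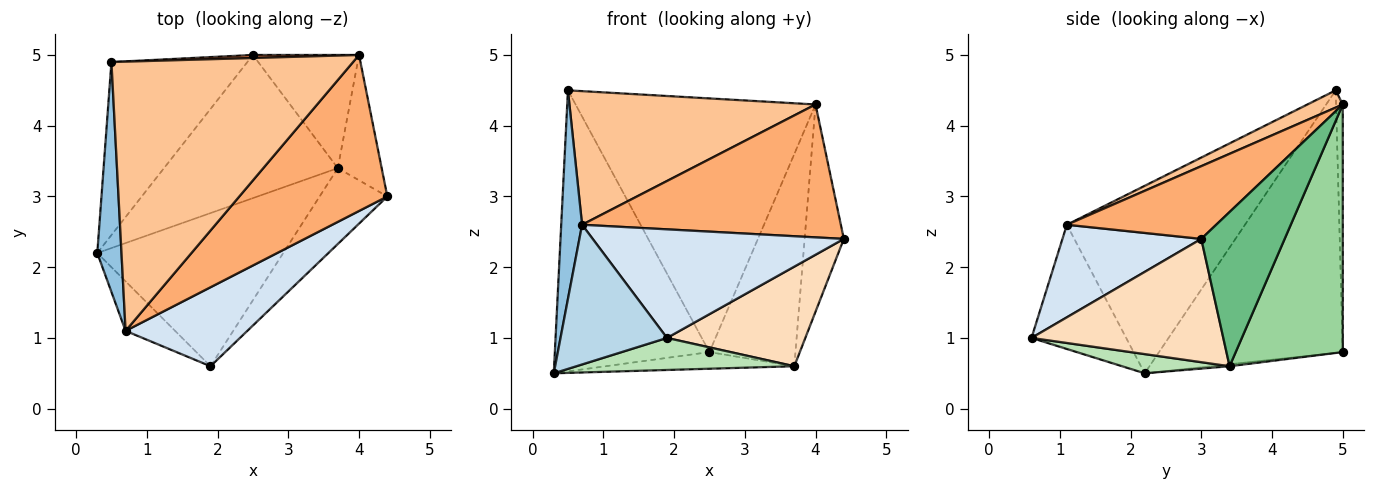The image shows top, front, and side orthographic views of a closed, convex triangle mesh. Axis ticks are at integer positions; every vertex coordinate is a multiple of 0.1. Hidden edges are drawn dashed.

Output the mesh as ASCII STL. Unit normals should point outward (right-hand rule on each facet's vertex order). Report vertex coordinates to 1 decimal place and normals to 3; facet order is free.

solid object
 facet normal -0.711 0.598 -0.368
  outer loop
   vertex 2.5 5.0 0.8
   vertex 0.3 2.2 0.5
   vertex 0.5 4.9 4.5
  endloop
 endfacet
 facet normal -0.985 -0.115 0.127
  outer loop
   vertex 0.7 1.1 2.6
   vertex 0.5 4.9 4.5
   vertex 0.3 2.2 0.5
  endloop
 endfacet
 facet normal -0.642 -0.722 -0.256
  outer loop
   vertex 0.7 1.1 2.6
   vertex 0.3 2.2 0.5
   vertex 1.9 0.6 1.0
  endloop
 endfacet
 facet normal 0.408 -0.738 0.537
  outer loop
   vertex 0.7 1.1 2.6
   vertex 1.9 0.6 1.0
   vertex 4.4 3.0 2.4
  endloop
 endfacet
 facet normal -0.028 1.000 0.012
  outer loop
   vertex 4.0 5.0 4.3
   vertex 2.5 5.0 0.8
   vertex 0.5 4.9 4.5
  endloop
 endfacet
 facet normal 0.350 -0.607 0.713
  outer loop
   vertex 4.0 5.0 4.3
   vertex 0.7 1.1 2.6
   vertex 4.4 3.0 2.4
  endloop
 endfacet
 facet normal 0.064 -0.444 0.894
  outer loop
   vertex 4.0 5.0 4.3
   vertex 0.5 4.9 4.5
   vertex 0.7 1.1 2.6
  endloop
 endfacet
 facet normal 0.741 -0.534 -0.407
  outer loop
   vertex 3.7 3.4 0.6
   vertex 4.4 3.0 2.4
   vertex 1.9 0.6 1.0
  endloop
 endfacet
 facet normal 0.876 0.412 -0.249
  outer loop
   vertex 3.7 3.4 0.6
   vertex 4.0 5.0 4.3
   vertex 4.4 3.0 2.4
  endloop
 endfacet
 facet normal 0.739 0.594 -0.317
  outer loop
   vertex 3.7 3.4 0.6
   vertex 2.5 5.0 0.8
   vertex 4.0 5.0 4.3
  endloop
 endfacet
 facet normal 0.101 -0.204 -0.974
  outer loop
   vertex 3.7 3.4 0.6
   vertex 1.9 0.6 1.0
   vertex 0.3 2.2 0.5
  endloop
 endfacet
 facet normal -0.012 0.115 -0.993
  outer loop
   vertex 3.7 3.4 0.6
   vertex 0.3 2.2 0.5
   vertex 2.5 5.0 0.8
  endloop
 endfacet
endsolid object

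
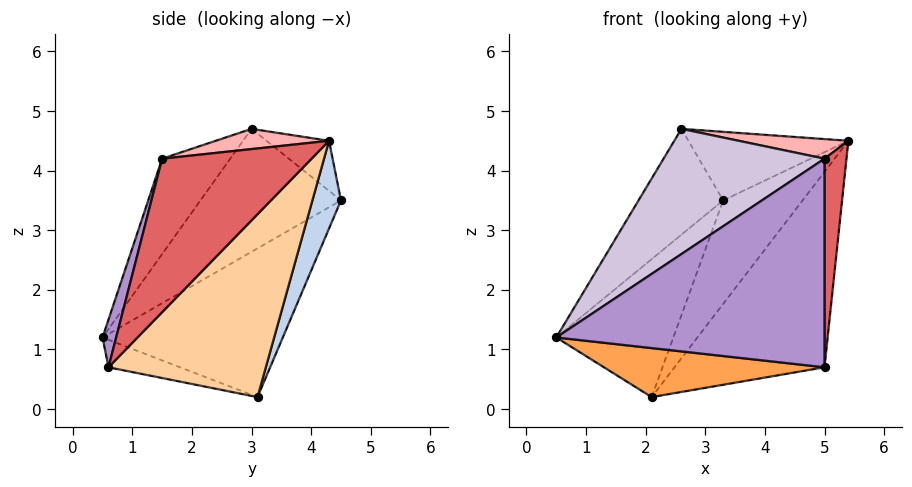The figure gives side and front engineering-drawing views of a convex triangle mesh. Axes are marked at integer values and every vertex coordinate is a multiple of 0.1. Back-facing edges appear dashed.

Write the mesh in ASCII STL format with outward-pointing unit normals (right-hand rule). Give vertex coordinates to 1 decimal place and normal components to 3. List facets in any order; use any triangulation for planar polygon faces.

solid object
 facet normal -0.836 0.543 0.074
  outer loop
   vertex 2.1 3.1 0.2
   vertex 0.5 0.5 1.2
   vertex 3.3 4.5 3.5
  endloop
 endfacet
 facet normal 0.300 0.834 -0.463
  outer loop
   vertex 2.1 3.1 0.2
   vertex 3.3 4.5 3.5
   vertex 5.4 4.3 4.5
  endloop
 endfacet
 facet normal -0.099 -0.304 -0.948
  outer loop
   vertex 5.0 0.6 0.7
   vertex 0.5 0.5 1.2
   vertex 2.1 3.1 0.2
  endloop
 endfacet
 facet normal 0.580 0.553 -0.599
  outer loop
   vertex 5.0 0.6 0.7
   vertex 2.1 3.1 0.2
   vertex 5.4 4.3 4.5
  endloop
 endfacet
 facet normal -0.848 0.511 0.144
  outer loop
   vertex 2.6 3.0 4.7
   vertex 3.3 4.5 3.5
   vertex 0.5 0.5 1.2
  endloop
 endfacet
 facet normal -0.264 0.675 0.689
  outer loop
   vertex 2.6 3.0 4.7
   vertex 5.4 4.3 4.5
   vertex 3.3 4.5 3.5
  endloop
 endfacet
 facet normal 0.989 -0.145 0.037
  outer loop
   vertex 5.0 1.5 4.2
   vertex 5.0 0.6 0.7
   vertex 5.4 4.3 4.5
  endloop
 endfacet
 facet normal 0.128 -0.124 0.984
  outer loop
   vertex 5.0 1.5 4.2
   vertex 5.4 4.3 4.5
   vertex 2.6 3.0 4.7
  endloop
 endfacet
 facet normal 0.049 -0.967 0.249
  outer loop
   vertex 5.0 1.5 4.2
   vertex 0.5 0.5 1.2
   vertex 5.0 0.6 0.7
  endloop
 endfacet
 facet normal -0.291 -0.687 0.666
  outer loop
   vertex 5.0 1.5 4.2
   vertex 2.6 3.0 4.7
   vertex 0.5 0.5 1.2
  endloop
 endfacet
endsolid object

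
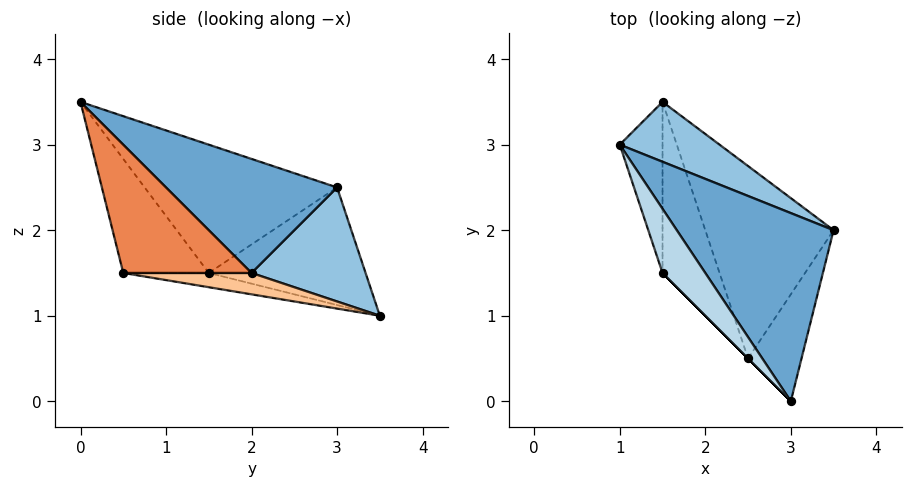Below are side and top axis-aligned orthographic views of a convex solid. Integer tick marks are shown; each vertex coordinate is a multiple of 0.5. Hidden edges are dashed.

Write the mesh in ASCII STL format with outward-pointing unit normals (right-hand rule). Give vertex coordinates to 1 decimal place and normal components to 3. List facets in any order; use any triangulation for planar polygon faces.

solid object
 facet normal 0.491 0.552 0.674
  outer loop
   vertex 3.0 0.0 3.5
   vertex 3.5 2.0 1.5
   vertex 1.0 3.0 2.5
  endloop
 endfacet
 facet normal 0.476 0.774 0.417
  outer loop
   vertex 1.5 3.5 1.0
   vertex 1.0 3.0 2.5
   vertex 3.5 2.0 1.5
  endloop
 endfacet
 facet normal -0.839 -0.466 0.280
  outer loop
   vertex 1.5 1.5 1.5
   vertex 3.0 0.0 3.5
   vertex 1.0 3.0 2.5
  endloop
 endfacet
 facet normal -0.936 -0.085 -0.341
  outer loop
   vertex 1.5 1.5 1.5
   vertex 1.0 3.0 2.5
   vertex 1.5 3.5 1.0
  endloop
 endfacet
 facet normal 0.786 -0.524 -0.328
  outer loop
   vertex 2.5 0.5 1.5
   vertex 3.5 2.0 1.5
   vertex 3.0 0.0 3.5
  endloop
 endfacet
 facet normal -0.707 -0.707 0.000
  outer loop
   vertex 2.5 0.5 1.5
   vertex 3.0 0.0 3.5
   vertex 1.5 1.5 1.5
  endloop
 endfacet
 facet normal 0.163 -0.109 -0.981
  outer loop
   vertex 2.5 0.5 1.5
   vertex 1.5 3.5 1.0
   vertex 3.5 2.0 1.5
  endloop
 endfacet
 facet normal -0.236 -0.236 -0.943
  outer loop
   vertex 2.5 0.5 1.5
   vertex 1.5 1.5 1.5
   vertex 1.5 3.5 1.0
  endloop
 endfacet
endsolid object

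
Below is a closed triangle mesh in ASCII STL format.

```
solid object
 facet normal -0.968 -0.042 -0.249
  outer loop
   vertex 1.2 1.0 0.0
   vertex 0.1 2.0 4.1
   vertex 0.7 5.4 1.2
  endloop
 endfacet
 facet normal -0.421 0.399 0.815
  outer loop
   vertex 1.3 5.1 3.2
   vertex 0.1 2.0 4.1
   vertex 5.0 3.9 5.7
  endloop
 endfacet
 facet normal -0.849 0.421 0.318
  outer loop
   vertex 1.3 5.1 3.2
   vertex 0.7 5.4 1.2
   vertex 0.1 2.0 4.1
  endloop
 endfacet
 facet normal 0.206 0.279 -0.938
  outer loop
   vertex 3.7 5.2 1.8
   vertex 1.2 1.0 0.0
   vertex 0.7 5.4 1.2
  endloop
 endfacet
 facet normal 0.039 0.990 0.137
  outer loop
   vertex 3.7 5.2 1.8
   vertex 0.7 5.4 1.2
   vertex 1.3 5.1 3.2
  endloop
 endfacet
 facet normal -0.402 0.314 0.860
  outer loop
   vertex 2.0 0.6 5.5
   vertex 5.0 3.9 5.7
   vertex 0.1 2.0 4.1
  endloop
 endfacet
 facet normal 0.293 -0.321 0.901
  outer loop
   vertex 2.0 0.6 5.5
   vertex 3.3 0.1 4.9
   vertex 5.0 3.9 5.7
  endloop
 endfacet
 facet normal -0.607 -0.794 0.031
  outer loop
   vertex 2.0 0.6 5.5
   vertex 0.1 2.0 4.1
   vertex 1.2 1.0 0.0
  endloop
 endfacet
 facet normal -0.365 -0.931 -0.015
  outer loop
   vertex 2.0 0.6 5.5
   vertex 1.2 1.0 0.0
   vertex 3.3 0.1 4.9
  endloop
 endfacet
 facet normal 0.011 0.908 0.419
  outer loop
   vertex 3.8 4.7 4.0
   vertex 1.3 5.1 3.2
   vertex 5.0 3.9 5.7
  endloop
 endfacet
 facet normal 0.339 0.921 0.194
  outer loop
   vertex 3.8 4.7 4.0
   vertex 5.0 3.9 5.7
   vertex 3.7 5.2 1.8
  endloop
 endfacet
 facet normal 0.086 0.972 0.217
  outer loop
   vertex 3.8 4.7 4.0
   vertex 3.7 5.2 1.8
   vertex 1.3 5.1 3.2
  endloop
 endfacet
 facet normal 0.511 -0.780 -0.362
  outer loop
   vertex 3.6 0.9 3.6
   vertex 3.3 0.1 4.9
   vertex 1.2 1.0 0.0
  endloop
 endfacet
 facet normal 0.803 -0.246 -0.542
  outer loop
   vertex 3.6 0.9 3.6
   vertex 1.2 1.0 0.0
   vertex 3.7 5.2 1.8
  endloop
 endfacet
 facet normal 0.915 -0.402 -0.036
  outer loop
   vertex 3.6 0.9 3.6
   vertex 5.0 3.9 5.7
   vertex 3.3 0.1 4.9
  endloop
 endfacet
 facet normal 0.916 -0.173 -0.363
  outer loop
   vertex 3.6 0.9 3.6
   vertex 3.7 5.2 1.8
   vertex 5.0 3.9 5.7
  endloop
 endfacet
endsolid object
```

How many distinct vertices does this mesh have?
10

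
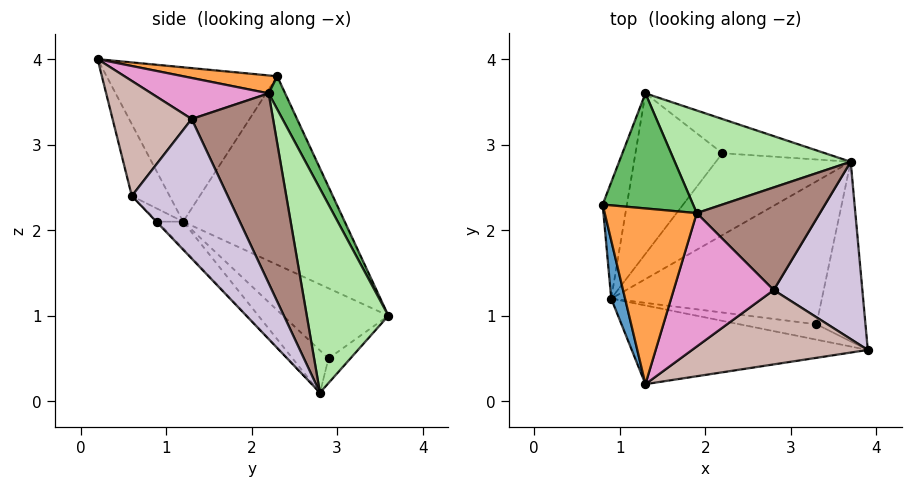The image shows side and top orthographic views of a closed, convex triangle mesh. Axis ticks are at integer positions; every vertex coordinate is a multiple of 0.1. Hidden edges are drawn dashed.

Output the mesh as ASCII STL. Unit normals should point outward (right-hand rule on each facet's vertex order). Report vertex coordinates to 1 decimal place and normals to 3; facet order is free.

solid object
 facet normal -0.971 -0.223 0.087
  outer loop
   vertex 0.9 1.2 2.1
   vertex 1.3 0.2 4.0
   vertex 0.8 2.3 3.8
  endloop
 endfacet
 facet normal -0.134 -0.888 -0.439
  outer loop
   vertex 0.9 1.2 2.1
   vertex 3.9 0.6 2.4
   vertex 1.3 0.2 4.0
  endloop
 endfacet
 facet normal 0.189 0.138 0.972
  outer loop
   vertex 1.9 2.2 3.6
   vertex 0.8 2.3 3.8
   vertex 1.3 0.2 4.0
  endloop
 endfacet
 facet normal -0.986 0.106 -0.127
  outer loop
   vertex 1.3 3.6 1.0
   vertex 0.9 1.2 2.1
   vertex 0.8 2.3 3.8
  endloop
 endfacet
 facet normal 0.160 0.884 0.439
  outer loop
   vertex 1.3 3.6 1.0
   vertex 0.8 2.3 3.8
   vertex 1.9 2.2 3.6
  endloop
 endfacet
 facet normal 0.413 0.838 0.356
  outer loop
   vertex 1.3 3.6 1.0
   vertex 1.9 2.2 3.6
   vertex 3.7 2.8 0.1
  endloop
 endfacet
 facet normal -0.016 -0.723 -0.690
  outer loop
   vertex 3.3 0.9 2.1
   vertex 3.7 2.8 0.1
   vertex 3.9 0.6 2.4
  endloop
 endfacet
 facet normal -0.100 -0.796 -0.597
  outer loop
   vertex 3.3 0.9 2.1
   vertex 3.9 0.6 2.4
   vertex 0.9 1.2 2.1
  endloop
 endfacet
 facet normal -0.089 -0.713 -0.695
  outer loop
   vertex 3.3 0.9 2.1
   vertex 0.9 1.2 2.1
   vertex 3.7 2.8 0.1
  endloop
 endfacet
 facet normal 0.712 0.537 0.452
  outer loop
   vertex 2.8 1.3 3.3
   vertex 3.9 0.6 2.4
   vertex 3.7 2.8 0.1
  endloop
 endfacet
 facet normal 0.701 0.549 0.455
  outer loop
   vertex 2.8 1.3 3.3
   vertex 3.7 2.8 0.1
   vertex 1.9 2.2 3.6
  endloop
 endfacet
 facet normal 0.536 -0.210 0.818
  outer loop
   vertex 2.8 1.3 3.3
   vertex 1.3 0.2 4.0
   vertex 3.9 0.6 2.4
  endloop
 endfacet
 facet normal 0.379 0.071 0.923
  outer loop
   vertex 2.8 1.3 3.3
   vertex 1.9 2.2 3.6
   vertex 1.3 0.2 4.0
  endloop
 endfacet
 facet normal -0.249 -0.556 -0.793
  outer loop
   vertex 2.2 2.9 0.5
   vertex 3.7 2.8 0.1
   vertex 0.9 1.2 2.1
  endloop
 endfacet
 facet normal -0.217 0.367 -0.904
  outer loop
   vertex 2.2 2.9 0.5
   vertex 1.3 3.6 1.0
   vertex 3.7 2.8 0.1
  endloop
 endfacet
 facet normal -0.609 -0.244 -0.754
  outer loop
   vertex 2.2 2.9 0.5
   vertex 0.9 1.2 2.1
   vertex 1.3 3.6 1.0
  endloop
 endfacet
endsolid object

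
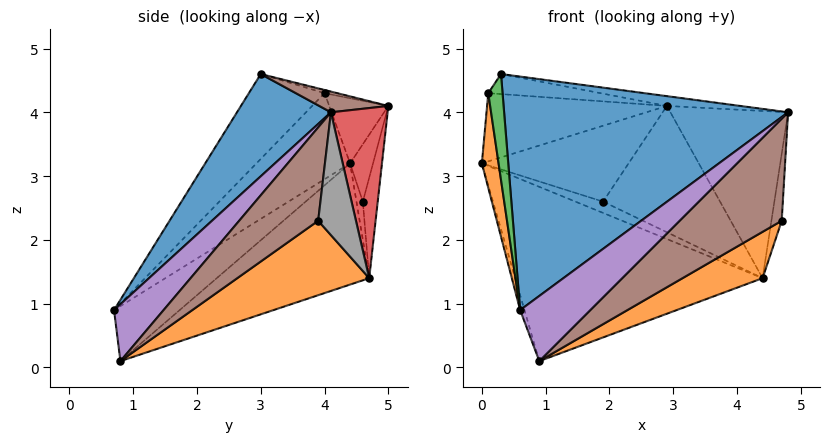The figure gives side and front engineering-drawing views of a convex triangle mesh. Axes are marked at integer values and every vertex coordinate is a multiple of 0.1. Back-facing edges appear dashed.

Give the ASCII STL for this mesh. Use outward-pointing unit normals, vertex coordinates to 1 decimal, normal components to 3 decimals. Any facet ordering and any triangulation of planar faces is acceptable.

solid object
 facet normal 0.268 -0.808 0.524
  outer loop
   vertex 0.3 3.0 4.6
   vertex 0.6 0.7 0.9
   vertex 4.8 4.1 4.0
  endloop
 endfacet
 facet normal -0.984 -0.176 0.026
  outer loop
   vertex 0.1 4.0 4.3
   vertex 0.0 4.4 3.2
   vertex 0.6 0.7 0.9
  endloop
 endfacet
 facet normal -0.982 -0.186 0.036
  outer loop
   vertex 0.1 4.0 4.3
   vertex 0.6 0.7 0.9
   vertex 0.3 3.0 4.6
  endloop
 endfacet
 facet normal 0.430 0.892 0.140
  outer loop
   vertex 2.9 5.0 4.1
   vertex 4.8 4.1 4.0
   vertex 4.4 4.7 1.4
  endloop
 endfacet
 facet normal -0.293 0.890 0.350
  outer loop
   vertex 2.9 5.0 4.1
   vertex 0.0 4.4 3.2
   vertex 0.1 4.0 4.3
  endloop
 endfacet
 facet normal 0.105 0.111 0.988
  outer loop
   vertex 2.9 5.0 4.1
   vertex 0.3 3.0 4.6
   vertex 4.8 4.1 4.0
  endloop
 endfacet
 facet normal -0.032 0.281 0.959
  outer loop
   vertex 2.9 5.0 4.1
   vertex 0.1 4.0 4.3
   vertex 0.3 3.0 4.6
  endloop
 endfacet
 facet normal 0.961 0.262 -0.087
  outer loop
   vertex 4.7 3.9 2.3
   vertex 4.4 4.7 1.4
   vertex 4.8 4.1 4.0
  endloop
 endfacet
 facet normal -0.210 0.909 -0.361
  outer loop
   vertex 1.9 4.6 2.6
   vertex 4.4 4.7 1.4
   vertex 0.0 4.4 3.2
  endloop
 endfacet
 facet normal -0.153 0.976 -0.158
  outer loop
   vertex 1.9 4.6 2.6
   vertex 0.0 4.4 3.2
   vertex 2.9 5.0 4.1
  endloop
 endfacet
 facet normal -0.124 0.976 -0.177
  outer loop
   vertex 1.9 4.6 2.6
   vertex 2.9 5.0 4.1
   vertex 4.4 4.7 1.4
  endloop
 endfacet
 facet normal 0.685 -0.416 -0.598
  outer loop
   vertex 0.9 0.8 0.1
   vertex 4.4 4.7 1.4
   vertex 4.7 3.9 2.3
  endloop
 endfacet
 facet normal -0.937 0.062 -0.344
  outer loop
   vertex 0.9 0.8 0.1
   vertex 0.6 0.7 0.9
   vertex 0.0 4.4 3.2
  endloop
 endfacet
 facet normal -0.346 0.561 -0.752
  outer loop
   vertex 0.9 0.8 0.1
   vertex 0.0 4.4 3.2
   vertex 4.4 4.7 1.4
  endloop
 endfacet
 facet normal 0.573 -0.812 0.114
  outer loop
   vertex 0.9 0.8 0.1
   vertex 4.8 4.1 4.0
   vertex 0.6 0.7 0.9
  endloop
 endfacet
 facet normal 0.611 -0.790 0.057
  outer loop
   vertex 0.9 0.8 0.1
   vertex 4.7 3.9 2.3
   vertex 4.8 4.1 4.0
  endloop
 endfacet
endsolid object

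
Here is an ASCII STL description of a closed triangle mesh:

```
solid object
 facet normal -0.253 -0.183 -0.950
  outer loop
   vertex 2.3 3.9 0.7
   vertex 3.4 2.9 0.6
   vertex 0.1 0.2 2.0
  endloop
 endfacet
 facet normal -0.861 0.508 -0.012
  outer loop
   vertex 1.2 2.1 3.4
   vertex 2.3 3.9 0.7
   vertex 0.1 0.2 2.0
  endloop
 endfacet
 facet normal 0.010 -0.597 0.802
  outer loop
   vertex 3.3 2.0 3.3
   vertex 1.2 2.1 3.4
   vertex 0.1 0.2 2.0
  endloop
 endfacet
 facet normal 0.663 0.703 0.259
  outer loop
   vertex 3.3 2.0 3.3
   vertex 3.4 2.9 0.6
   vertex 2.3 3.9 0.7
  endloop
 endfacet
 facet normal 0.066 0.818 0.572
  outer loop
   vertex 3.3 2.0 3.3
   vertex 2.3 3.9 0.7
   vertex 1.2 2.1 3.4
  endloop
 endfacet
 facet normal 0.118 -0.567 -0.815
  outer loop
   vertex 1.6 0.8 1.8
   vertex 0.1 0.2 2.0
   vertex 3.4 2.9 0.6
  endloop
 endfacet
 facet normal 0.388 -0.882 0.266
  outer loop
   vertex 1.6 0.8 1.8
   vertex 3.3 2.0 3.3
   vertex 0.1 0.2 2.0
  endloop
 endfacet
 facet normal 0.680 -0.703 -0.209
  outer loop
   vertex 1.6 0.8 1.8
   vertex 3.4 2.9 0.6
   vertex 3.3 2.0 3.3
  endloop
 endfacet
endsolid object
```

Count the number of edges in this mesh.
12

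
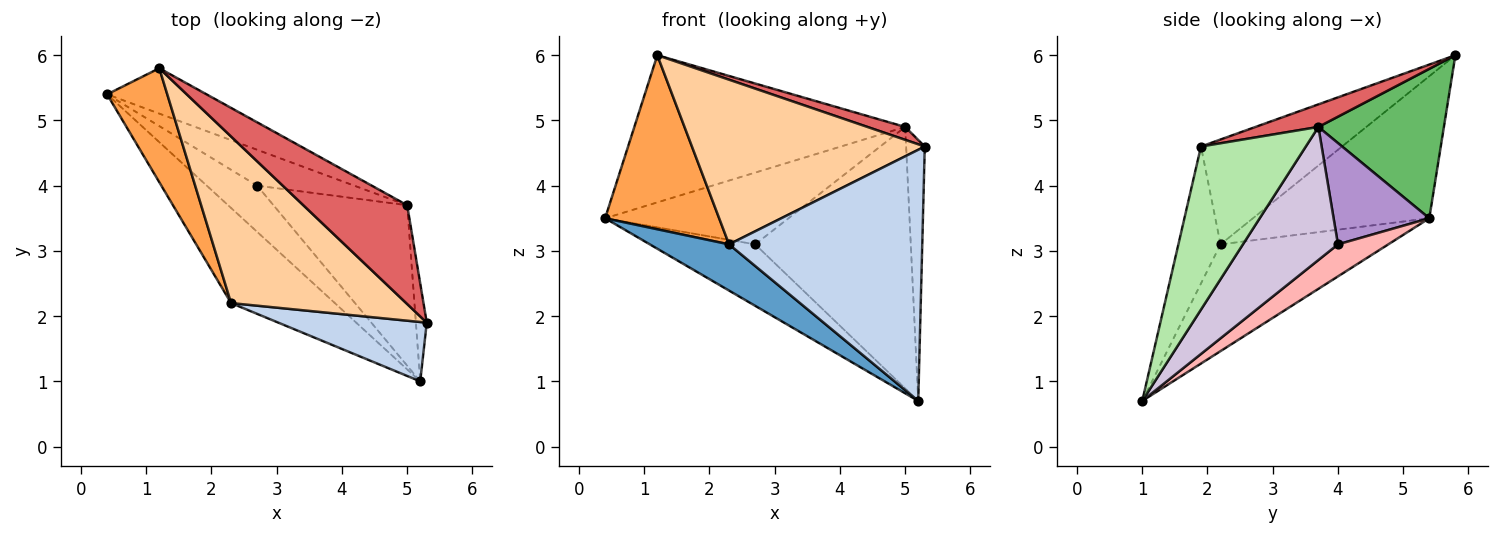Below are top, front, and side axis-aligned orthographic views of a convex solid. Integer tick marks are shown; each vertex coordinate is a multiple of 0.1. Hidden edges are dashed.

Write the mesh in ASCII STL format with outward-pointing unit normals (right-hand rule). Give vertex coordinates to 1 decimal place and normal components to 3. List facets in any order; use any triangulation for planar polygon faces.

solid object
 facet normal -0.679 -0.321 -0.660
  outer loop
   vertex 2.3 2.2 3.1
   vertex 0.4 5.4 3.5
   vertex 5.2 1.0 0.7
  endloop
 endfacet
 facet normal -0.208 -0.952 0.225
  outer loop
   vertex 2.3 2.2 3.1
   vertex 5.2 1.0 0.7
   vertex 5.3 1.9 4.6
  endloop
 endfacet
 facet normal -0.791 -0.512 0.335
  outer loop
   vertex 2.3 2.2 3.1
   vertex 1.2 5.8 6.0
   vertex 0.4 5.4 3.5
  endloop
 endfacet
 facet normal -0.392 -0.647 0.654
  outer loop
   vertex 2.3 2.2 3.1
   vertex 5.3 1.9 4.6
   vertex 1.2 5.8 6.0
  endloop
 endfacet
 facet normal 0.405 0.874 -0.269
  outer loop
   vertex 5.0 3.7 4.9
   vertex 0.4 5.4 3.5
   vertex 1.2 5.8 6.0
  endloop
 endfacet
 facet normal 0.982 0.175 -0.065
  outer loop
   vertex 5.0 3.7 4.9
   vertex 5.3 1.9 4.6
   vertex 5.2 1.0 0.7
  endloop
 endfacet
 facet normal 0.211 -0.126 0.969
  outer loop
   vertex 5.0 3.7 4.9
   vertex 1.2 5.8 6.0
   vertex 5.3 1.9 4.6
  endloop
 endfacet
 facet normal 0.357 0.747 -0.562
  outer loop
   vertex 2.7 4.0 3.1
   vertex 5.2 1.0 0.7
   vertex 0.4 5.4 3.5
  endloop
 endfacet
 facet normal 0.423 0.811 -0.405
  outer loop
   vertex 2.7 4.0 3.1
   vertex 0.4 5.4 3.5
   vertex 5.0 3.7 4.9
  endloop
 endfacet
 facet normal 0.462 0.756 -0.464
  outer loop
   vertex 2.7 4.0 3.1
   vertex 5.0 3.7 4.9
   vertex 5.2 1.0 0.7
  endloop
 endfacet
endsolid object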